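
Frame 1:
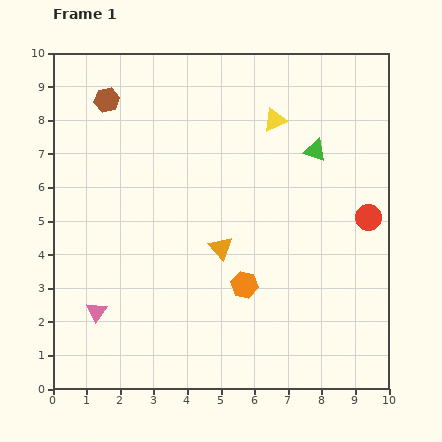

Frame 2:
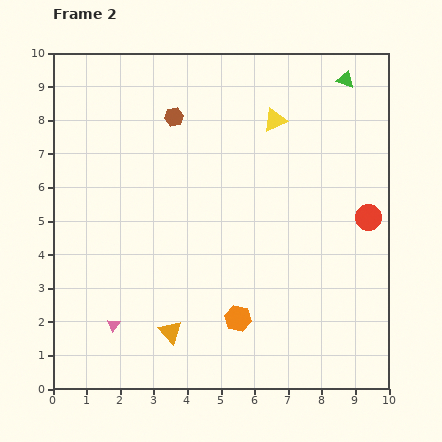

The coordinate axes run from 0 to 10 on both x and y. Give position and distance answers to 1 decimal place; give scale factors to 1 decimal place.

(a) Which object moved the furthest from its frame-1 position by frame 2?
the orange triangle

(moved 2.9; next 2.3)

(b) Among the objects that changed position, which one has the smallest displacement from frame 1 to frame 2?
the pink triangle

(moved 0.6)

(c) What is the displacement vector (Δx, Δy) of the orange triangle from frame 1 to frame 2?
(-1.5, -2.5)

The orange triangle was at (5.0, 4.2) in frame 1 and (3.5, 1.7) in frame 2.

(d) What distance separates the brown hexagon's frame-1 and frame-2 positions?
2.1

The brown hexagon moved from (1.6, 8.6) to (3.6, 8.1), a distance of √(2.0² + 0.5²) ≈ 2.1.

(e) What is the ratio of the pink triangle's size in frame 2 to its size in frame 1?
0.7×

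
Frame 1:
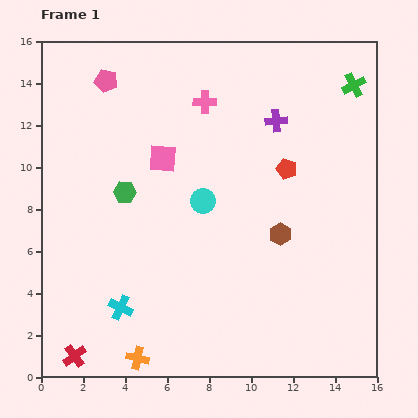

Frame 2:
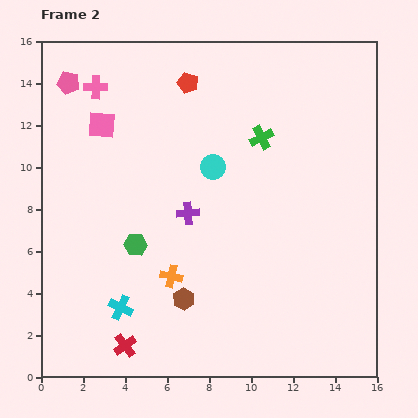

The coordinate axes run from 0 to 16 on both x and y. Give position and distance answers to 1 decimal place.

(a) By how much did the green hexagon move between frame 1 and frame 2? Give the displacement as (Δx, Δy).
(0.5, -2.5)

The green hexagon was at (4.0, 8.8) in frame 1 and (4.5, 6.3) in frame 2.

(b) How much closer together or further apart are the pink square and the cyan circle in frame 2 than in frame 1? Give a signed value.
+2.9

Distance in frame 1: 2.8. Distance in frame 2: 5.7.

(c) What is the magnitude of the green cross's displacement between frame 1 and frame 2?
5.1

The green cross moved from (14.9, 13.9) to (10.5, 11.4), a distance of √(4.4² + 2.5²) ≈ 5.1.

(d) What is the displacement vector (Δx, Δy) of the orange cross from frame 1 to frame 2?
(1.6, 3.9)

The orange cross was at (4.6, 0.9) in frame 1 and (6.2, 4.8) in frame 2.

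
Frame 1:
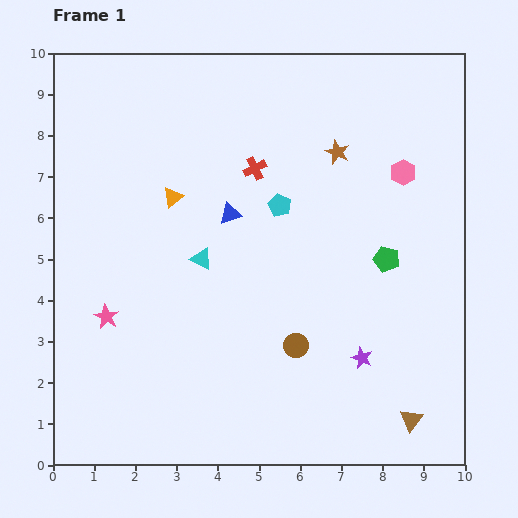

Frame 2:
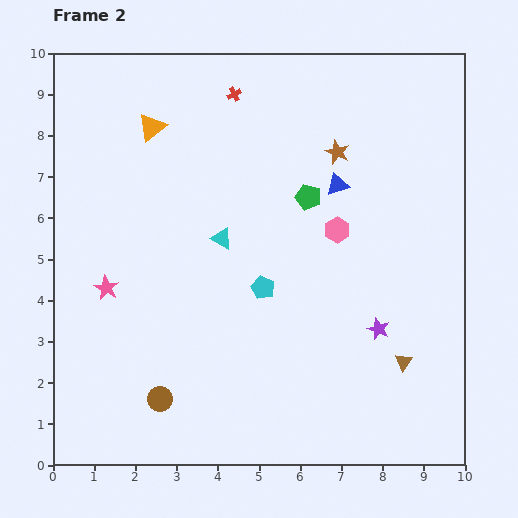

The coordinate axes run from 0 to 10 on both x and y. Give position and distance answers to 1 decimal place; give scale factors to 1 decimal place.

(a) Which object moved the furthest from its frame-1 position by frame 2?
the brown circle

(moved 3.5; next 2.7)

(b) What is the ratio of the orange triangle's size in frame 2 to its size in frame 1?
1.4×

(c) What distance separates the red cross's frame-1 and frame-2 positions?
1.9

The red cross moved from (4.9, 7.2) to (4.4, 9.0), a distance of √(0.5² + 1.8²) ≈ 1.9.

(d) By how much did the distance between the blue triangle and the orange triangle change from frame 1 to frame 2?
+3.2

Distance in frame 1: 1.5. Distance in frame 2: 4.7.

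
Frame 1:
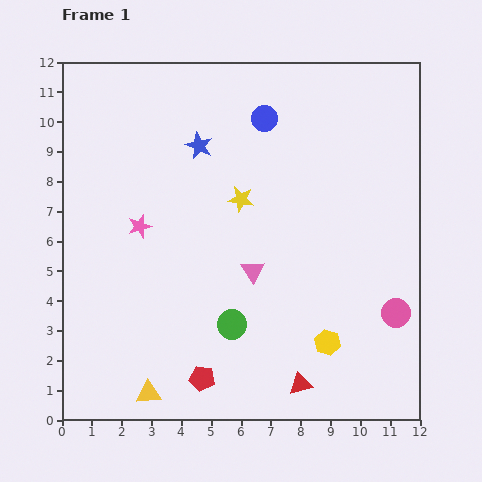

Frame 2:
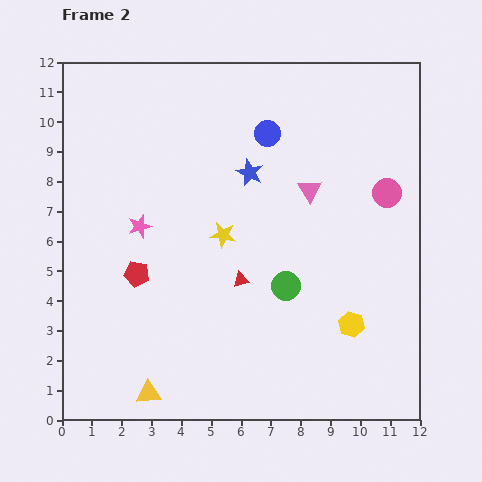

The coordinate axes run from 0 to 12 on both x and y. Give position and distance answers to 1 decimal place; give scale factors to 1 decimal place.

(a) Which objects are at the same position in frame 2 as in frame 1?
the yellow triangle, the pink star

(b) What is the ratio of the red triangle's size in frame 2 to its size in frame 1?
0.7×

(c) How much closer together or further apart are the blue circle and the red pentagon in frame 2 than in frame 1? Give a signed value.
-2.5

Distance in frame 1: 8.9. Distance in frame 2: 6.4.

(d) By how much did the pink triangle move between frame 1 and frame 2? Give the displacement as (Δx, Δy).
(1.9, 2.7)

The pink triangle was at (6.4, 5.0) in frame 1 and (8.3, 7.7) in frame 2.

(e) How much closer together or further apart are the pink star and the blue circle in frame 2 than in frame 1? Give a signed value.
-0.2

Distance in frame 1: 5.5. Distance in frame 2: 5.3.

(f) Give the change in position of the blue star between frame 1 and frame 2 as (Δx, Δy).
(1.7, -0.9)

The blue star was at (4.6, 9.2) in frame 1 and (6.3, 8.3) in frame 2.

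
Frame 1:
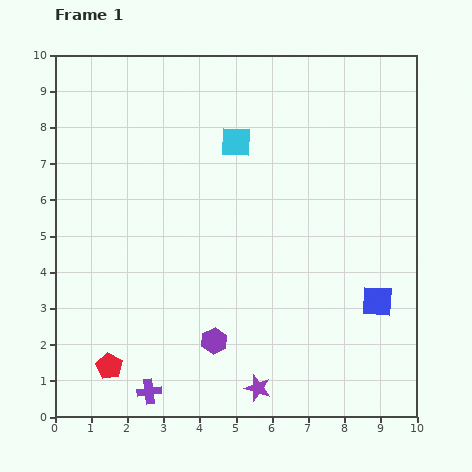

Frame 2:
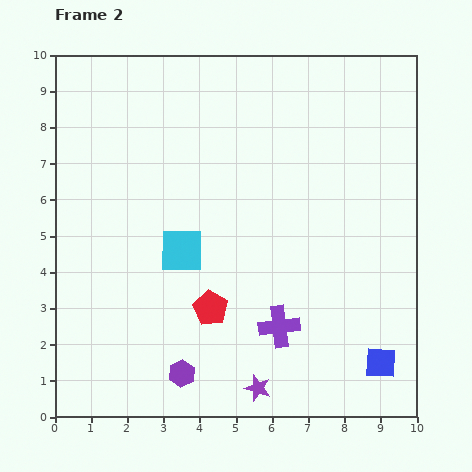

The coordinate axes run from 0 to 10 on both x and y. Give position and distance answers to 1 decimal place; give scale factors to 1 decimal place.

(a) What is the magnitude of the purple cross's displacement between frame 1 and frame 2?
4.0

The purple cross moved from (2.6, 0.7) to (6.2, 2.5), a distance of √(3.6² + 1.8²) ≈ 4.0.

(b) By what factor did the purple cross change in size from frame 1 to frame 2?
1.7×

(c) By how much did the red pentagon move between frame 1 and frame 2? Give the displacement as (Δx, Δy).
(2.8, 1.6)

The red pentagon was at (1.5, 1.4) in frame 1 and (4.3, 3.0) in frame 2.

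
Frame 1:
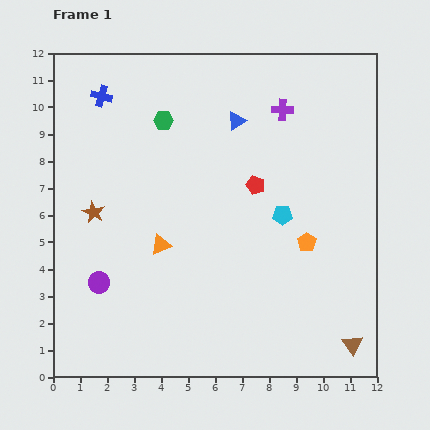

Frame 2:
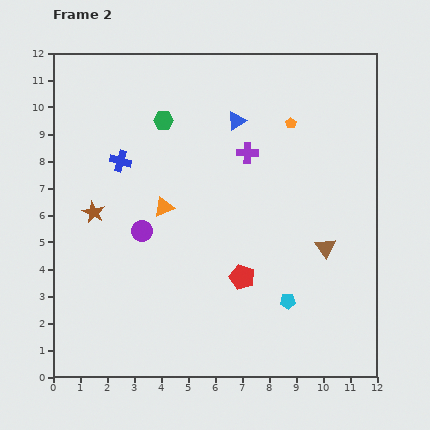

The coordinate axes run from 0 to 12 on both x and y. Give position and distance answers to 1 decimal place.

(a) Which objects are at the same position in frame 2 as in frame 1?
the blue triangle, the brown star, the green hexagon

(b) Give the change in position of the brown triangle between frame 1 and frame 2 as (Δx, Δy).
(-1.0, 3.6)

The brown triangle was at (11.1, 1.2) in frame 1 and (10.1, 4.8) in frame 2.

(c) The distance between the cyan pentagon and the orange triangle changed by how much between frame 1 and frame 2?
+1.2

Distance in frame 1: 4.6. Distance in frame 2: 5.8.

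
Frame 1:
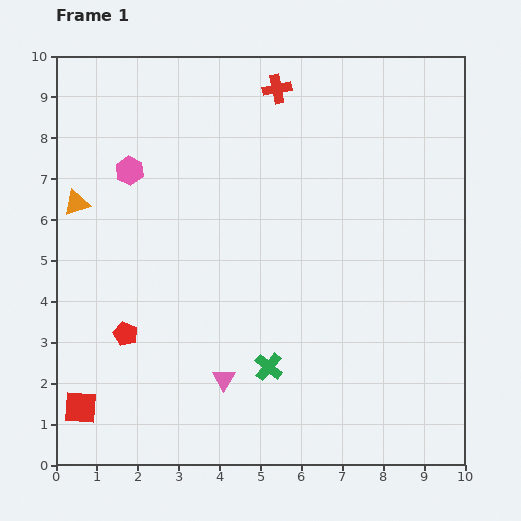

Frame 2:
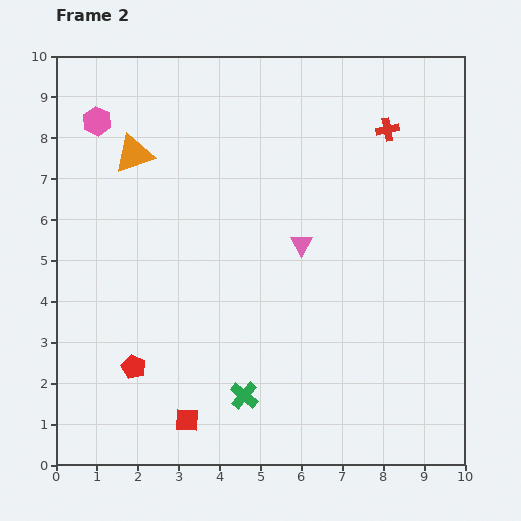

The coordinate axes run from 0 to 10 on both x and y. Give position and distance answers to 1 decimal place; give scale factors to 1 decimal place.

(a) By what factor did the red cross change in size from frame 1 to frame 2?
0.8×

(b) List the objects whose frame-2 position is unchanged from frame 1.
none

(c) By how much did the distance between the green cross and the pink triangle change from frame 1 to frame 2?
+2.9

Distance in frame 1: 1.1. Distance in frame 2: 4.0.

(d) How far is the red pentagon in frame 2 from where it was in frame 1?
0.8

The red pentagon moved from (1.7, 3.2) to (1.9, 2.4), a distance of √(0.2² + 0.8²) ≈ 0.8.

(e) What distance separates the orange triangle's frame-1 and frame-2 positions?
1.8

The orange triangle moved from (0.5, 6.4) to (1.9, 7.6), a distance of √(1.4² + 1.2²) ≈ 1.8.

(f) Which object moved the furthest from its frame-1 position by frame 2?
the pink triangle

(moved 3.8; next 2.9)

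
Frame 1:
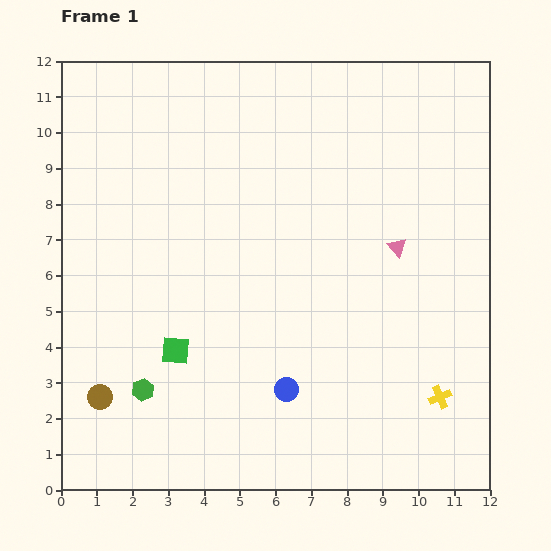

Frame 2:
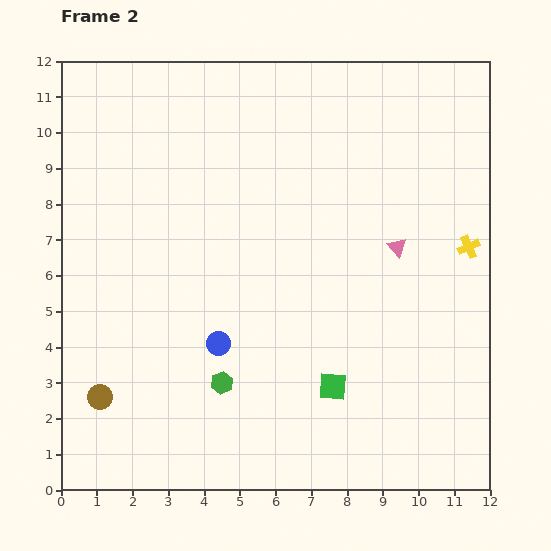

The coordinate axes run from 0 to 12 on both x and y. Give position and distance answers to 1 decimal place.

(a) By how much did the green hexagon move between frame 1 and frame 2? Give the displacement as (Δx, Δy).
(2.2, 0.2)

The green hexagon was at (2.3, 2.8) in frame 1 and (4.5, 3.0) in frame 2.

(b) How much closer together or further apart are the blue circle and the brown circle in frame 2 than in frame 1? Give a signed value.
-1.6

Distance in frame 1: 5.2. Distance in frame 2: 3.6.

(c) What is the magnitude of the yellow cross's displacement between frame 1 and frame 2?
4.3

The yellow cross moved from (10.6, 2.6) to (11.4, 6.8), a distance of √(0.8² + 4.2²) ≈ 4.3.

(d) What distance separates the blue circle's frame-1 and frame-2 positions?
2.3

The blue circle moved from (6.3, 2.8) to (4.4, 4.1), a distance of √(1.9² + 1.3²) ≈ 2.3.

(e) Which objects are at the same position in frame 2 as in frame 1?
the brown circle, the pink triangle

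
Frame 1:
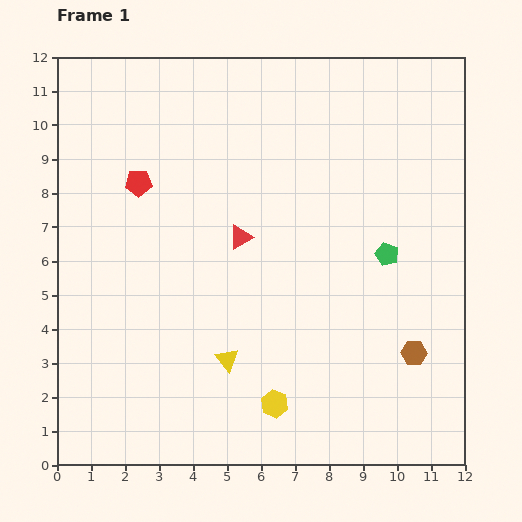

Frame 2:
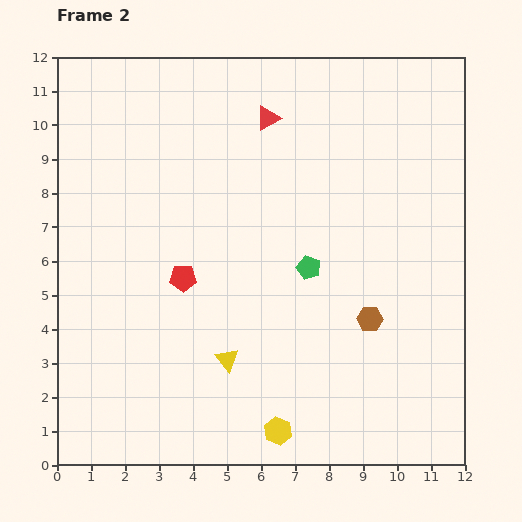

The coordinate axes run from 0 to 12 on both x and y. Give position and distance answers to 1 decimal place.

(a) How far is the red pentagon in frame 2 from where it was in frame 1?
3.1

The red pentagon moved from (2.4, 8.3) to (3.7, 5.5), a distance of √(1.3² + 2.8²) ≈ 3.1.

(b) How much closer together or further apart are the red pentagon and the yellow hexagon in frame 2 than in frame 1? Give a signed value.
-2.3

Distance in frame 1: 7.6. Distance in frame 2: 5.3.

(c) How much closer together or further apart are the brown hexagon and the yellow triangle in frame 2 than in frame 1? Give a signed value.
-1.1

Distance in frame 1: 5.5. Distance in frame 2: 4.4.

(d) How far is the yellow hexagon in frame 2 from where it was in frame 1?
0.8

The yellow hexagon moved from (6.4, 1.8) to (6.5, 1.0), a distance of √(0.1² + 0.8²) ≈ 0.8.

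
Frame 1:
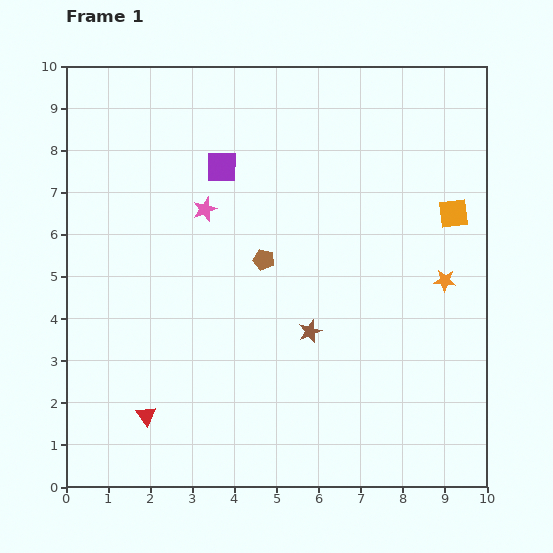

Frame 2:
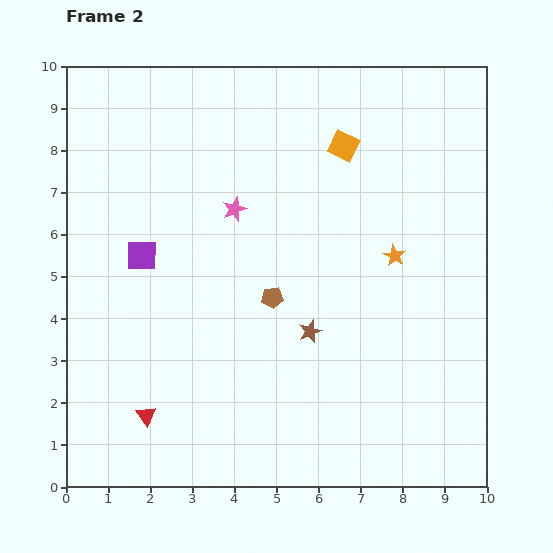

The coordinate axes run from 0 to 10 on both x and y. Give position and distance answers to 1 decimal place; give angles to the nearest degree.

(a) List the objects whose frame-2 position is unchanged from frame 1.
the brown star, the red triangle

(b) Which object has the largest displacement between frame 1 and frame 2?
the orange square

(moved 3.1; next 2.8)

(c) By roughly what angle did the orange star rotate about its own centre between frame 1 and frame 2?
25° clockwise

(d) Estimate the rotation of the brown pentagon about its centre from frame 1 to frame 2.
21° counter-clockwise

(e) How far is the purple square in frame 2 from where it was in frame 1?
2.8

The purple square moved from (3.7, 7.6) to (1.8, 5.5), a distance of √(1.9² + 2.1²) ≈ 2.8.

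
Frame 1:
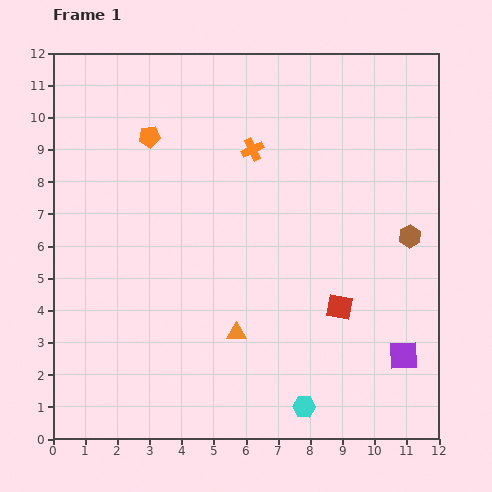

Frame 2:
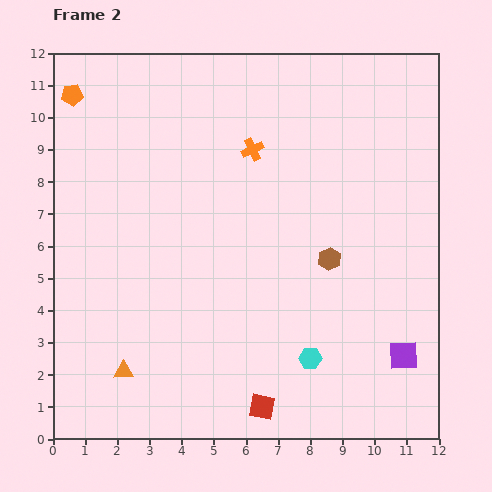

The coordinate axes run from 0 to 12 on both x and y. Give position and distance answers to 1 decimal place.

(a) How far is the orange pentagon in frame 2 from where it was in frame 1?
2.7

The orange pentagon moved from (3.0, 9.4) to (0.6, 10.7), a distance of √(2.4² + 1.3²) ≈ 2.7.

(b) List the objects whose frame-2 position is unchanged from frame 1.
the purple square, the orange cross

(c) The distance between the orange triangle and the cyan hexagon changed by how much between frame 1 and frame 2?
+2.7

Distance in frame 1: 3.1. Distance in frame 2: 5.8.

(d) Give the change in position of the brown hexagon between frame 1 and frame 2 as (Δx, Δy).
(-2.5, -0.7)

The brown hexagon was at (11.1, 6.3) in frame 1 and (8.6, 5.6) in frame 2.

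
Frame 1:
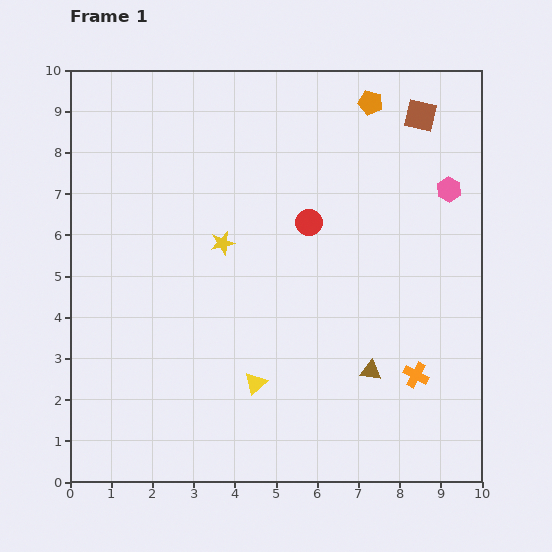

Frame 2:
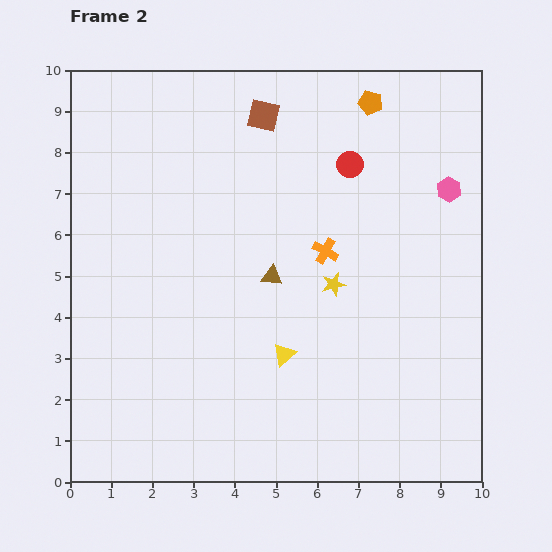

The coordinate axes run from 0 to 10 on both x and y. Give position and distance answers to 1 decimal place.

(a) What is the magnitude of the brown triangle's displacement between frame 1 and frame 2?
3.3

The brown triangle moved from (7.3, 2.7) to (4.9, 5.0), a distance of √(2.4² + 2.3²) ≈ 3.3.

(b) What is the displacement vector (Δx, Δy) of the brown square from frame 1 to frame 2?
(-3.8, 0.0)

The brown square was at (8.5, 8.9) in frame 1 and (4.7, 8.9) in frame 2.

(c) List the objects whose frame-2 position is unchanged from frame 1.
the pink hexagon, the orange pentagon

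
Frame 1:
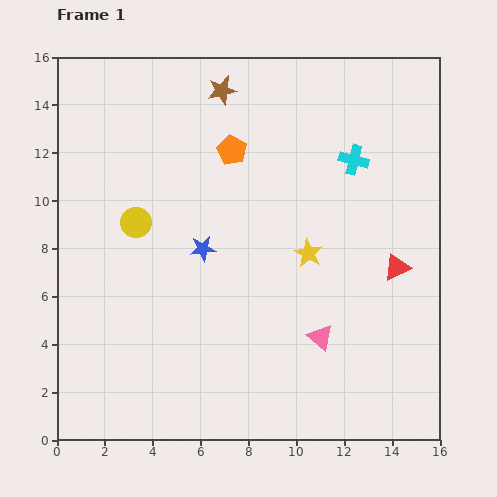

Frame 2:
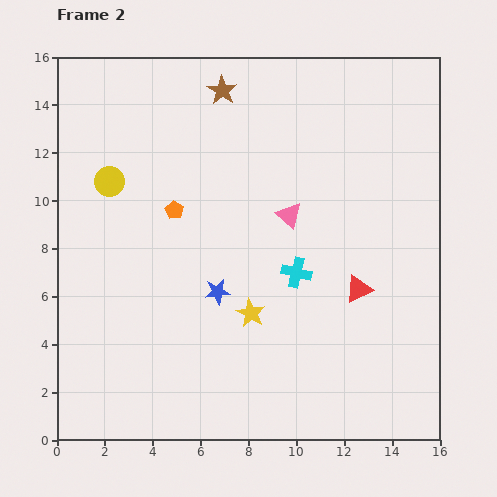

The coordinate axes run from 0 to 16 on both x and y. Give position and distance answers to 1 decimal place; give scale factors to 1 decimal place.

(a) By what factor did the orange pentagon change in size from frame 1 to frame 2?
0.6×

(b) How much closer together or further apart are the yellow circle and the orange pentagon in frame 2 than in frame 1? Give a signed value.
-2.0

Distance in frame 1: 5.0. Distance in frame 2: 3.0.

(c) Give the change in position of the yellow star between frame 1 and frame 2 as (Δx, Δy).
(-2.4, -2.5)

The yellow star was at (10.5, 7.8) in frame 1 and (8.1, 5.3) in frame 2.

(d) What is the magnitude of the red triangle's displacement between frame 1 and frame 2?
1.8

The red triangle moved from (14.2, 7.2) to (12.6, 6.3), a distance of √(1.6² + 0.9²) ≈ 1.8.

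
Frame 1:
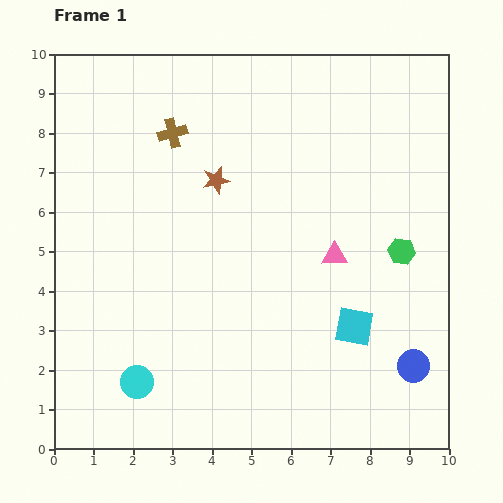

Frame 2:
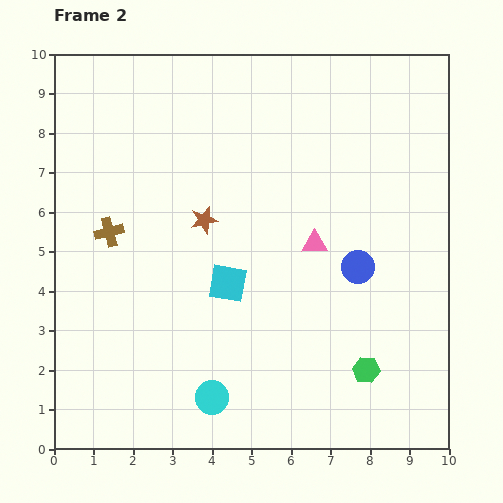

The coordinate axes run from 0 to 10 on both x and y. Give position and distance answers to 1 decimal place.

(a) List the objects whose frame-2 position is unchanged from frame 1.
none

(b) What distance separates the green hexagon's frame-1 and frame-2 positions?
3.1

The green hexagon moved from (8.8, 5.0) to (7.9, 2.0), a distance of √(0.9² + 3.0²) ≈ 3.1.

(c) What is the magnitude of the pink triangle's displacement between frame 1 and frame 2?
0.6

The pink triangle moved from (7.1, 4.9) to (6.6, 5.2), a distance of √(0.5² + 0.3²) ≈ 0.6.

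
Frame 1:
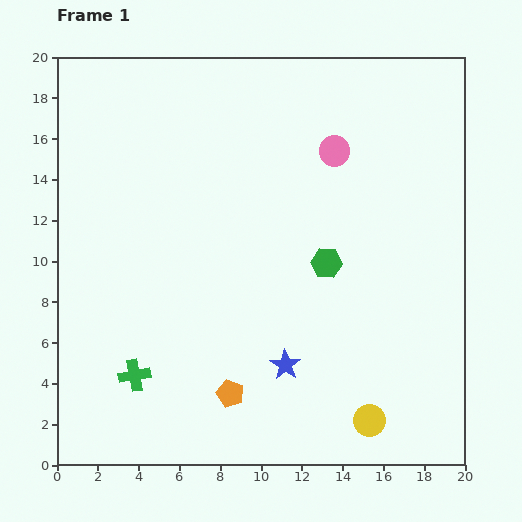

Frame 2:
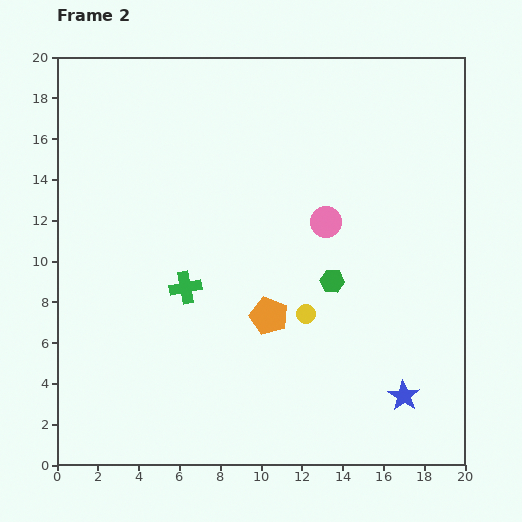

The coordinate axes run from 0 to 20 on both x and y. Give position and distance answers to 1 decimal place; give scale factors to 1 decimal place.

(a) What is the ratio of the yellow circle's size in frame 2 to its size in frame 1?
0.6×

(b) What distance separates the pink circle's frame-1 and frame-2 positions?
3.5

The pink circle moved from (13.6, 15.4) to (13.2, 11.9), a distance of √(0.4² + 3.5²) ≈ 3.5.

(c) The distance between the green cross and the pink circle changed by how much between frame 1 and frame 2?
-7.1

Distance in frame 1: 14.7. Distance in frame 2: 7.6.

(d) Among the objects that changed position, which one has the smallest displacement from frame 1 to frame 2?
the green hexagon

(moved 0.9)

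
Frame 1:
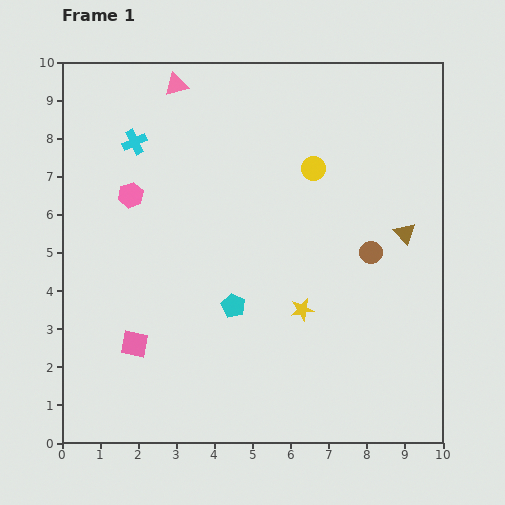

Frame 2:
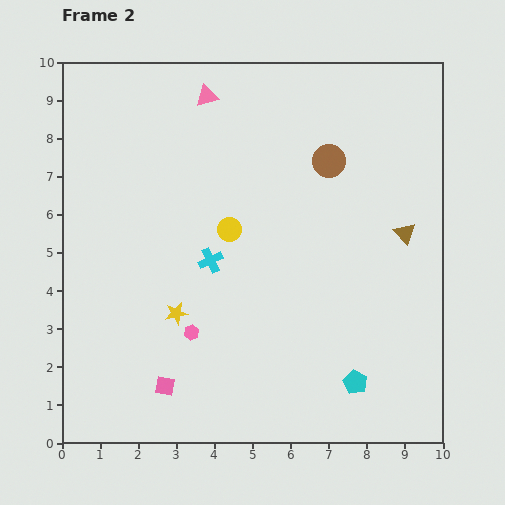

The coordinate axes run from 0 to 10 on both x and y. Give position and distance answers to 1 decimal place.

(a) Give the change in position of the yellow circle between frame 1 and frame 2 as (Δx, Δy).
(-2.2, -1.6)

The yellow circle was at (6.6, 7.2) in frame 1 and (4.4, 5.6) in frame 2.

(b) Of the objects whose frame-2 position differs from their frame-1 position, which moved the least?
the pink triangle

(moved 0.9)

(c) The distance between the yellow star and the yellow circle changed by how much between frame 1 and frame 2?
-1.1

Distance in frame 1: 3.7. Distance in frame 2: 2.6.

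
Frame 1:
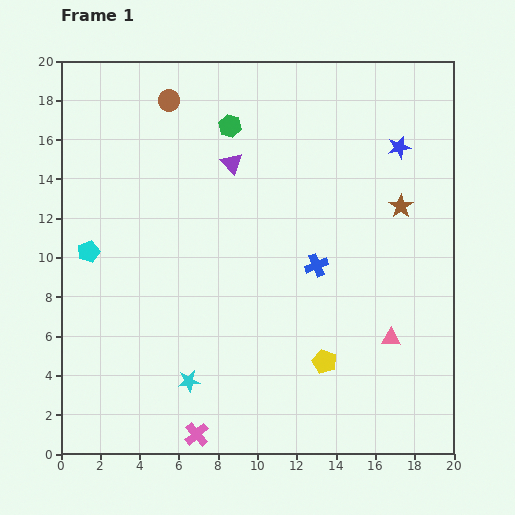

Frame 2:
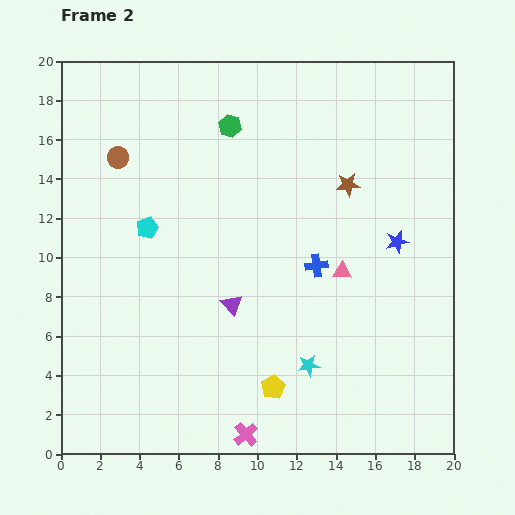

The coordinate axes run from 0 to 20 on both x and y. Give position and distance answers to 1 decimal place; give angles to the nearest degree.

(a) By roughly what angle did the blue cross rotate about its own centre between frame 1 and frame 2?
15° clockwise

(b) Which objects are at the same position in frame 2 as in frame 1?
the green hexagon, the blue cross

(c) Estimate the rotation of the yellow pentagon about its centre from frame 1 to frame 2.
20° clockwise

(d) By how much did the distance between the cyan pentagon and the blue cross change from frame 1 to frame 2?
-2.8

Distance in frame 1: 11.6. Distance in frame 2: 8.8.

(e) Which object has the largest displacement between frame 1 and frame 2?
the purple triangle

(moved 7.2; next 6.2)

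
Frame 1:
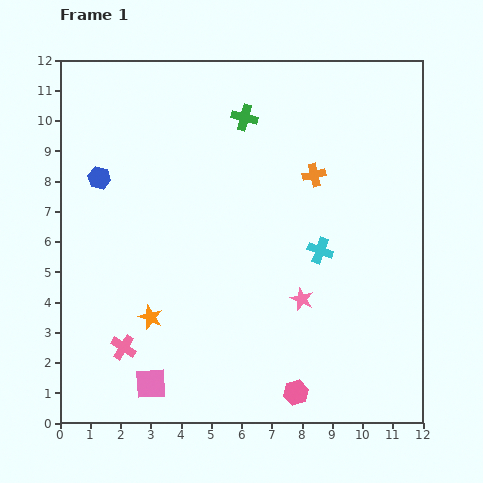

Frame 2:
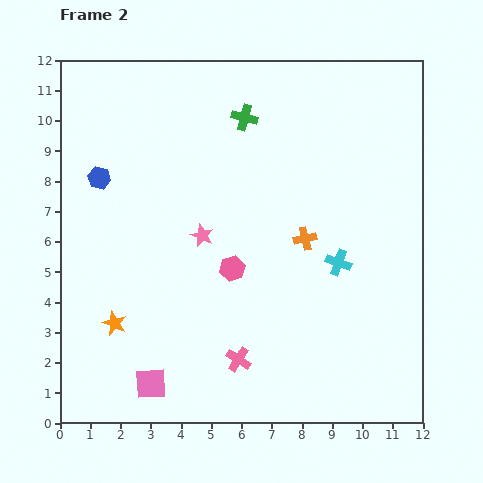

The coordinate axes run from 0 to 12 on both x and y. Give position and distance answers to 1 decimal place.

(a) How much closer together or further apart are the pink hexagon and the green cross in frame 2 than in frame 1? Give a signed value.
-4.3

Distance in frame 1: 9.3. Distance in frame 2: 5.0.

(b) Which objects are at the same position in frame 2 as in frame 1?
the pink square, the blue hexagon, the green cross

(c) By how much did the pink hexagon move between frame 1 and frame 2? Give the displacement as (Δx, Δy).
(-2.1, 4.1)

The pink hexagon was at (7.8, 1.0) in frame 1 and (5.7, 5.1) in frame 2.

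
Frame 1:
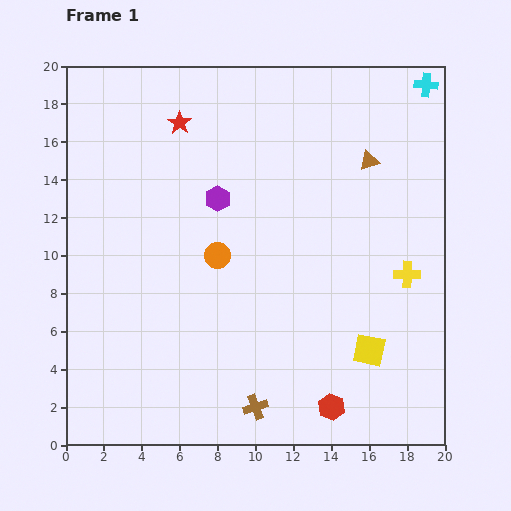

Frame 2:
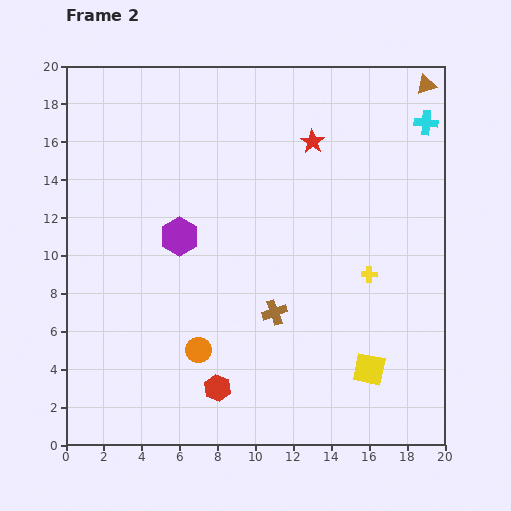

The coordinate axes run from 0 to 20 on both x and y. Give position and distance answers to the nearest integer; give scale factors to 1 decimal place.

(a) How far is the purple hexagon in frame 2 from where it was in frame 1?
3

The purple hexagon moved from (8, 13) to (6, 11), a distance of √(2² + 2²) ≈ 3.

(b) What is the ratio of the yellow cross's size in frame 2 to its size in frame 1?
0.6×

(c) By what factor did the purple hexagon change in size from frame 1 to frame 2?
1.5×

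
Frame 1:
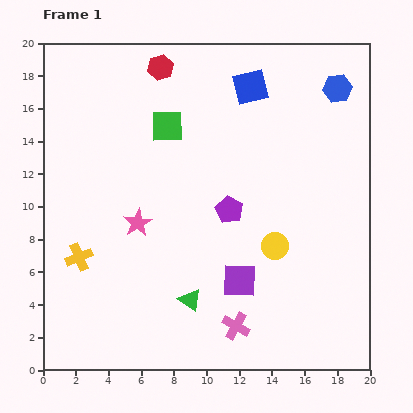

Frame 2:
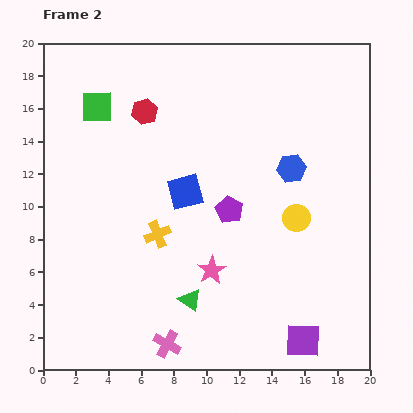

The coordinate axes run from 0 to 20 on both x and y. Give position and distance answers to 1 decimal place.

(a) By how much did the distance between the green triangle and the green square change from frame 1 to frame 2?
+2.4

Distance in frame 1: 10.7. Distance in frame 2: 13.1.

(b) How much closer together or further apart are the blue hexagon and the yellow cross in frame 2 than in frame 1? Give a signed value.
-9.8

Distance in frame 1: 18.9. Distance in frame 2: 9.1.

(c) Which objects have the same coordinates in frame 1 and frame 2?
the purple pentagon, the green triangle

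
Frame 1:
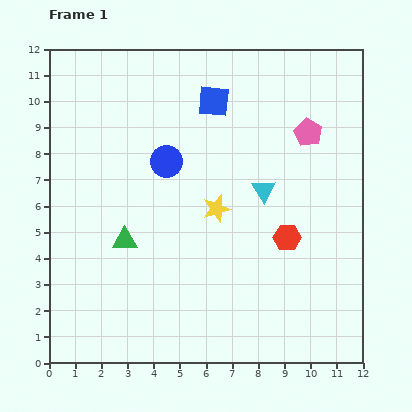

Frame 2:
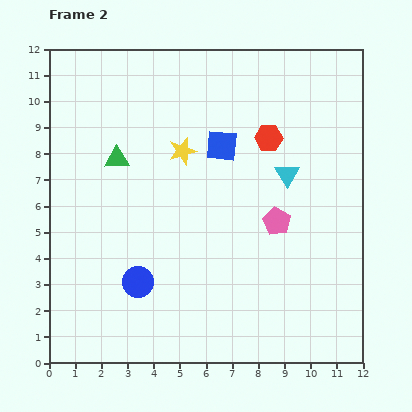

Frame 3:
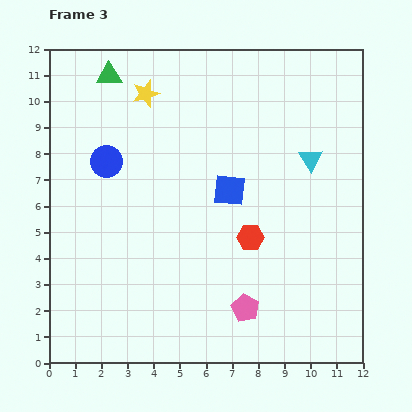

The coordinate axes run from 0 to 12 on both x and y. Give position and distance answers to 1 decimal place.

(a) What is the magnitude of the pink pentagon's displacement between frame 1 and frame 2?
3.6

The pink pentagon moved from (9.9, 8.8) to (8.7, 5.4), a distance of √(1.2² + 3.4²) ≈ 3.6.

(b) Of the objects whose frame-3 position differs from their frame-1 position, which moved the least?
the red hexagon

(moved 1.4)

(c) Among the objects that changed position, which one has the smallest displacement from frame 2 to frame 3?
the cyan triangle

(moved 1.1)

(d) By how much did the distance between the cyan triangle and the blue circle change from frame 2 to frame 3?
+0.8

Distance in frame 2: 7.0. Distance in frame 3: 7.8.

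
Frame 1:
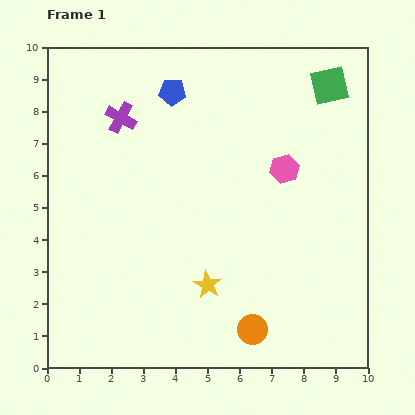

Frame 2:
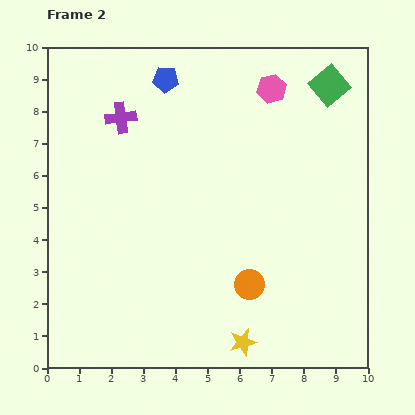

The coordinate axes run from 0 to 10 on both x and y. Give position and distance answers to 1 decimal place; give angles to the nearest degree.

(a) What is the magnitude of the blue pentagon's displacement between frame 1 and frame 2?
0.4

The blue pentagon moved from (3.9, 8.6) to (3.7, 9.0), a distance of √(0.2² + 0.4²) ≈ 0.4.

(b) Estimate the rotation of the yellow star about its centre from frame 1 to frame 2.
27° clockwise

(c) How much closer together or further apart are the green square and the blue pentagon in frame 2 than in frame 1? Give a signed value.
+0.2

Distance in frame 1: 4.9. Distance in frame 2: 5.1.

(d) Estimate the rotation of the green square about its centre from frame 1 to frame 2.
27° counter-clockwise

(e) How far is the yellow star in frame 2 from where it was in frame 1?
2.1

The yellow star moved from (5.0, 2.6) to (6.1, 0.8), a distance of √(1.1² + 1.8²) ≈ 2.1.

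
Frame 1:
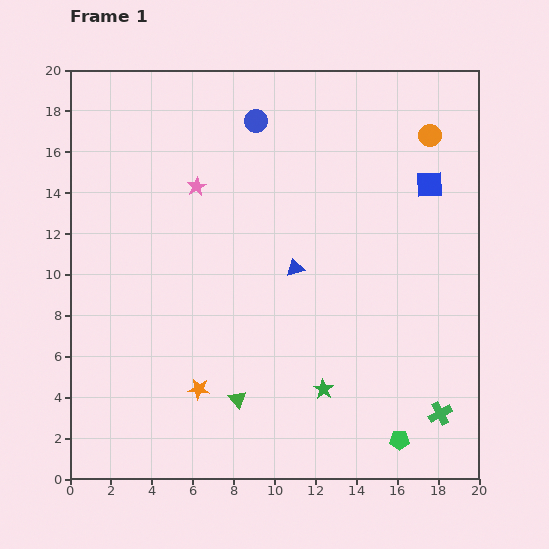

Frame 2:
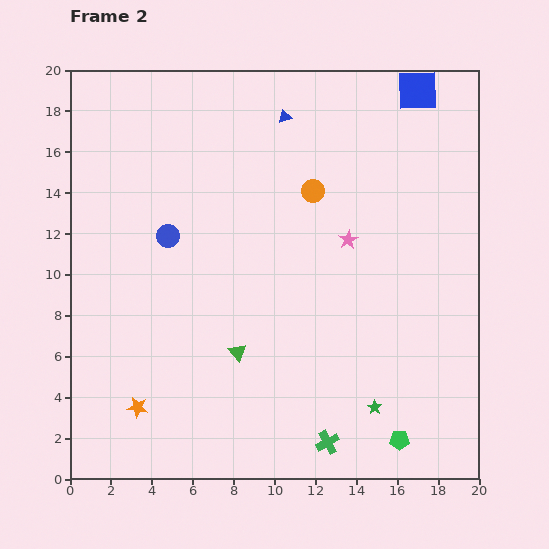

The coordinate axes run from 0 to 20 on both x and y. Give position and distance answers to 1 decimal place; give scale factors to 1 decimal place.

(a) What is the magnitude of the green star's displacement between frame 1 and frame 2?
2.7

The green star moved from (12.4, 4.4) to (14.9, 3.5), a distance of √(2.5² + 0.9²) ≈ 2.7.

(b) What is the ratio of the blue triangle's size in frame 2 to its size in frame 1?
0.8×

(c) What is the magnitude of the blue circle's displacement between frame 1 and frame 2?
7.1

The blue circle moved from (9.1, 17.5) to (4.8, 11.9), a distance of √(4.3² + 5.6²) ≈ 7.1.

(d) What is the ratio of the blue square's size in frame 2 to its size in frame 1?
1.5×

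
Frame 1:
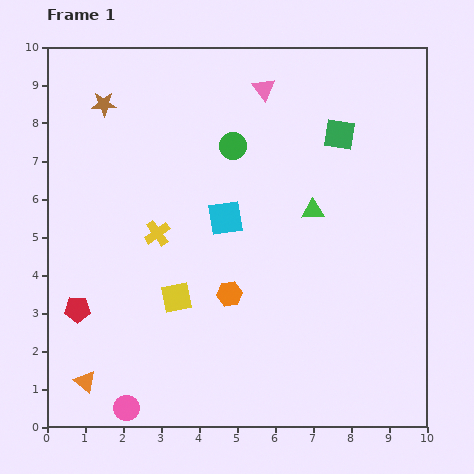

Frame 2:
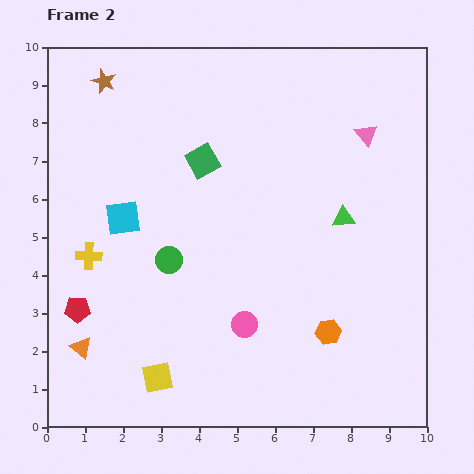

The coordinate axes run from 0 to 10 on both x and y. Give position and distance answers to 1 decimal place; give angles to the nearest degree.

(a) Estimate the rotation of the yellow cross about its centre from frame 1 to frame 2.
39° clockwise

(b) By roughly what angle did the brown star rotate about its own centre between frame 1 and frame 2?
26° clockwise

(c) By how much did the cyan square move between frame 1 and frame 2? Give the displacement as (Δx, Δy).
(-2.7, 0.0)

The cyan square was at (4.7, 5.5) in frame 1 and (2.0, 5.5) in frame 2.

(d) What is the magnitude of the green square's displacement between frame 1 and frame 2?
3.7

The green square moved from (7.7, 7.7) to (4.1, 7.0), a distance of √(3.6² + 0.7²) ≈ 3.7.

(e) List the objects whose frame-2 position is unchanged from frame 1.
the red pentagon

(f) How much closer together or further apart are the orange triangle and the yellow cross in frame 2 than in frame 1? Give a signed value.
-1.9

Distance in frame 1: 4.3. Distance in frame 2: 2.4.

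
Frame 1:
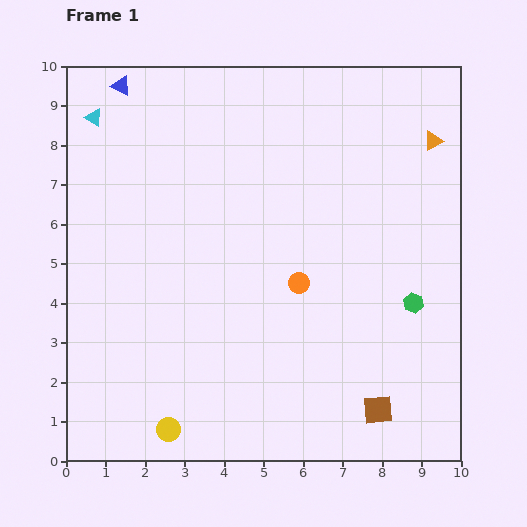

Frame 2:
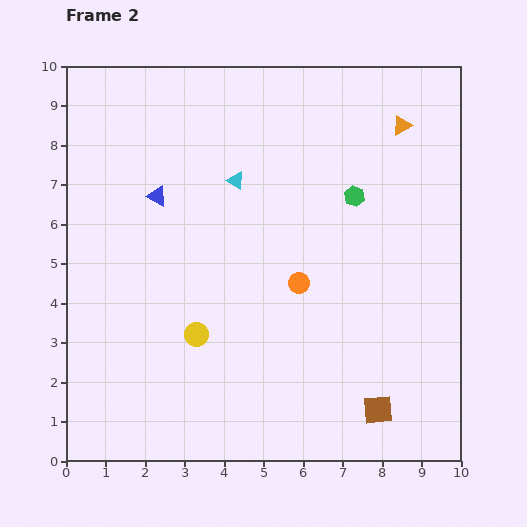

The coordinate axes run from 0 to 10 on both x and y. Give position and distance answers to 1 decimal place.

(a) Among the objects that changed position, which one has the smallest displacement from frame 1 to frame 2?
the orange triangle

(moved 0.9)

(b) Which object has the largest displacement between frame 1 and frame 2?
the cyan triangle

(moved 3.9; next 3.1)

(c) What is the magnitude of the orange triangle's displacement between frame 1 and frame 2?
0.9

The orange triangle moved from (9.3, 8.1) to (8.5, 8.5), a distance of √(0.8² + 0.4²) ≈ 0.9.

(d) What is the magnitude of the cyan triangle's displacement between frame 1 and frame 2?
3.9

The cyan triangle moved from (0.7, 8.7) to (4.3, 7.1), a distance of √(3.6² + 1.6²) ≈ 3.9.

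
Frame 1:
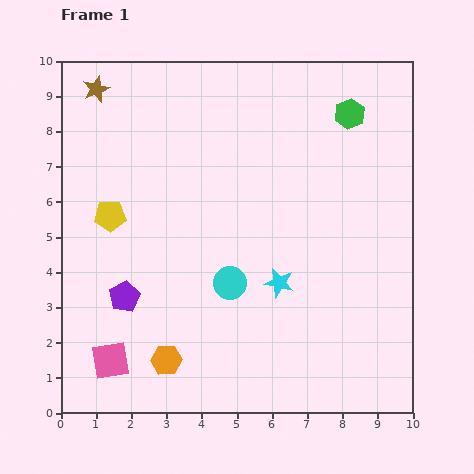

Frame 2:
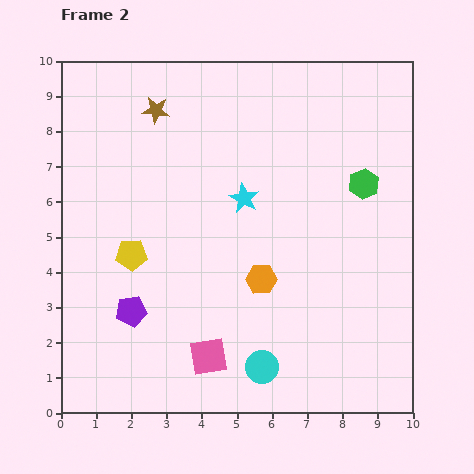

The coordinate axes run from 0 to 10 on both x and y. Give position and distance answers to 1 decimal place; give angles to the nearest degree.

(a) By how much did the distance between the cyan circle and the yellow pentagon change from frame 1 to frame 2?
+1.0

Distance in frame 1: 3.9. Distance in frame 2: 4.9.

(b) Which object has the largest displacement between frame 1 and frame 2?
the orange hexagon

(moved 3.5; next 2.8)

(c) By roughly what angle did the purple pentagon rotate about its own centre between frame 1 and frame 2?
19° clockwise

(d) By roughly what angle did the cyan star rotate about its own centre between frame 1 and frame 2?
16° clockwise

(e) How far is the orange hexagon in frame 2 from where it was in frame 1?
3.5

The orange hexagon moved from (3.0, 1.5) to (5.7, 3.8), a distance of √(2.7² + 2.3²) ≈ 3.5.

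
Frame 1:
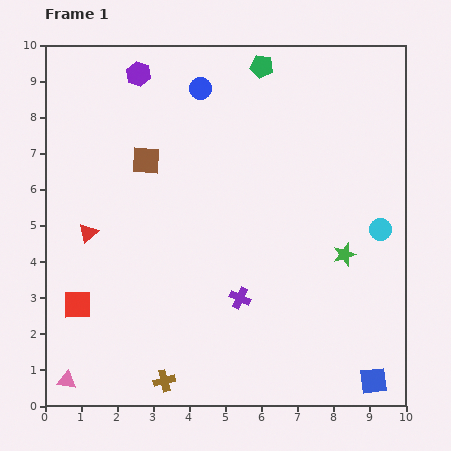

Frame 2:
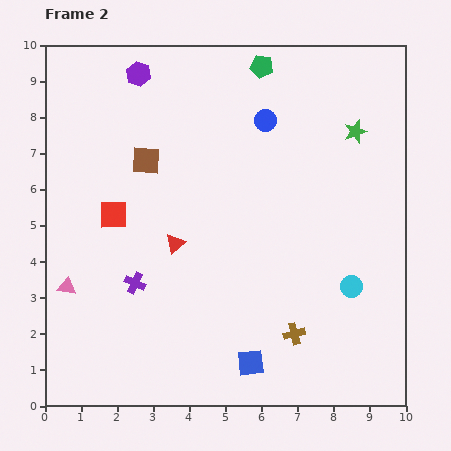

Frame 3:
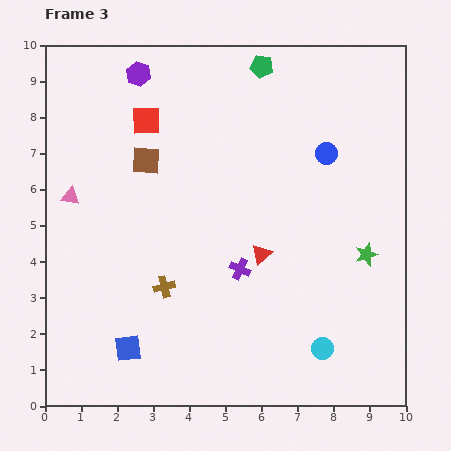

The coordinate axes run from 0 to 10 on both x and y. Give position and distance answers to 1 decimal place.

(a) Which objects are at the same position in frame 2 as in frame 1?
the green pentagon, the purple hexagon, the brown square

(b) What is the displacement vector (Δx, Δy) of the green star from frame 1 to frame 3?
(0.6, 0.0)

The green star was at (8.3, 4.2) in frame 1 and (8.9, 4.2) in frame 3.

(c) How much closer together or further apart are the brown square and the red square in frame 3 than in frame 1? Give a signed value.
-3.3

Distance in frame 1: 4.4. Distance in frame 3: 1.1.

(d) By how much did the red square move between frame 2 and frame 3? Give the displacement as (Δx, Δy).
(0.9, 2.6)

The red square was at (1.9, 5.3) in frame 2 and (2.8, 7.9) in frame 3.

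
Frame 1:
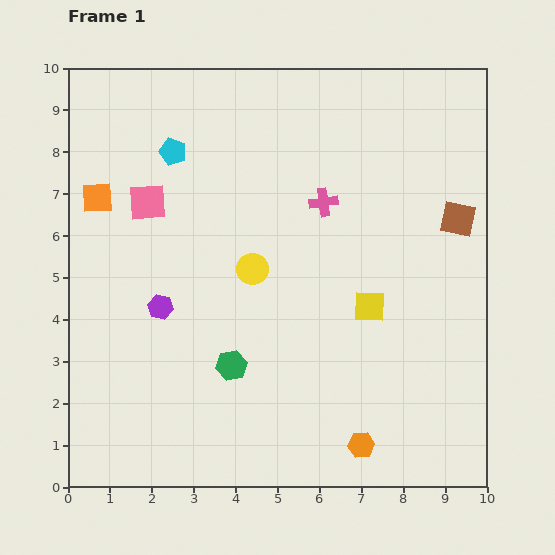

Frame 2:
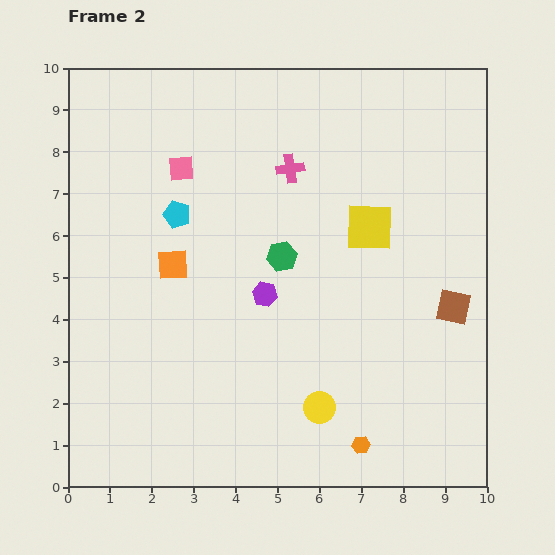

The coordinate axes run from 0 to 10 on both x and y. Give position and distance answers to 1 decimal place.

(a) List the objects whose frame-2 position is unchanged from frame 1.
the orange hexagon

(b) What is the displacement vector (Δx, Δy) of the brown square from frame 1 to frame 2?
(-0.1, -2.1)

The brown square was at (9.3, 6.4) in frame 1 and (9.2, 4.3) in frame 2.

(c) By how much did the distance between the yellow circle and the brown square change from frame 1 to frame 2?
-1.0

Distance in frame 1: 5.0. Distance in frame 2: 4.0.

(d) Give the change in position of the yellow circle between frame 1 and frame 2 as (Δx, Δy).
(1.6, -3.3)

The yellow circle was at (4.4, 5.2) in frame 1 and (6.0, 1.9) in frame 2.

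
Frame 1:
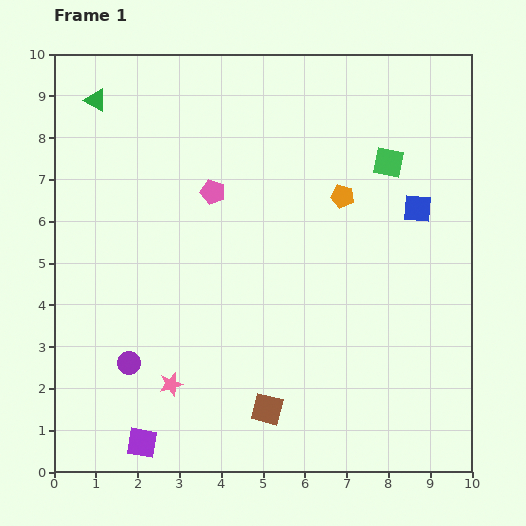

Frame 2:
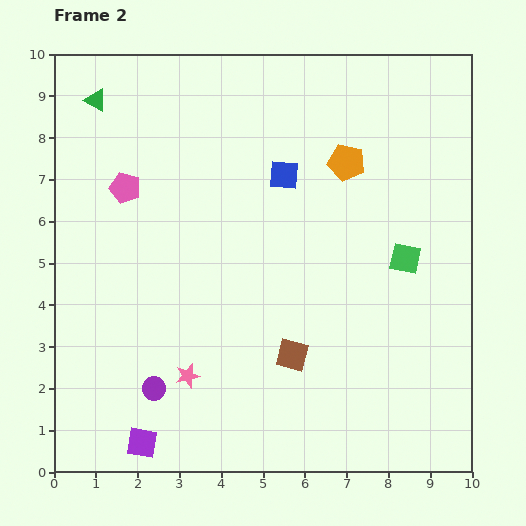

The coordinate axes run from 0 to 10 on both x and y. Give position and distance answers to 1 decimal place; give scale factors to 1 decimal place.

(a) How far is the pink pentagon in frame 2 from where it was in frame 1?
2.1

The pink pentagon moved from (3.8, 6.7) to (1.7, 6.8), a distance of √(2.1² + 0.1²) ≈ 2.1.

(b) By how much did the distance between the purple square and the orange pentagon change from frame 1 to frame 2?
+0.7

Distance in frame 1: 7.6. Distance in frame 2: 8.3.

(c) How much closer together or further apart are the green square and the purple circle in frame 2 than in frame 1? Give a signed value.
-1.0

Distance in frame 1: 7.8. Distance in frame 2: 6.8.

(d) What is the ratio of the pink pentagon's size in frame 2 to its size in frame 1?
1.3×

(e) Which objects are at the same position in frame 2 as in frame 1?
the green triangle, the purple square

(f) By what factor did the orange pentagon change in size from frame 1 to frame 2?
1.6×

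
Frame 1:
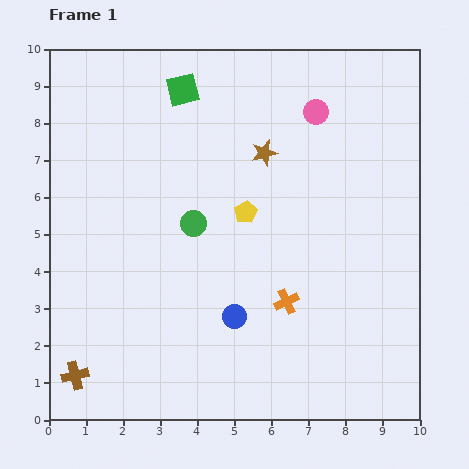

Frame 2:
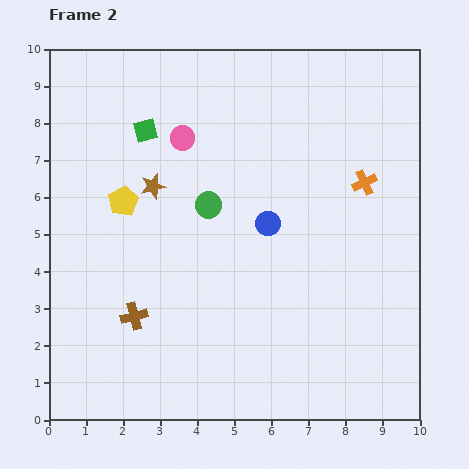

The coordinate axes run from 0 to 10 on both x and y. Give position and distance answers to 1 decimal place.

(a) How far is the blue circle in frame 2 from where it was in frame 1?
2.7

The blue circle moved from (5.0, 2.8) to (5.9, 5.3), a distance of √(0.9² + 2.5²) ≈ 2.7.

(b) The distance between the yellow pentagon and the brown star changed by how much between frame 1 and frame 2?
-0.8

Distance in frame 1: 1.7. Distance in frame 2: 0.9.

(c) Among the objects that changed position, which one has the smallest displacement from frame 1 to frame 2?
the green circle

(moved 0.6)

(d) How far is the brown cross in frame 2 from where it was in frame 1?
2.3

The brown cross moved from (0.7, 1.2) to (2.3, 2.8), a distance of √(1.6² + 1.6²) ≈ 2.3.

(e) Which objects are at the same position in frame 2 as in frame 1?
none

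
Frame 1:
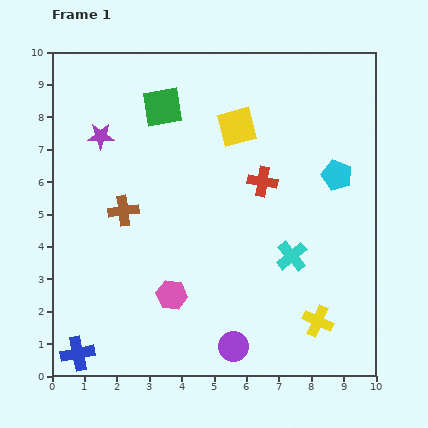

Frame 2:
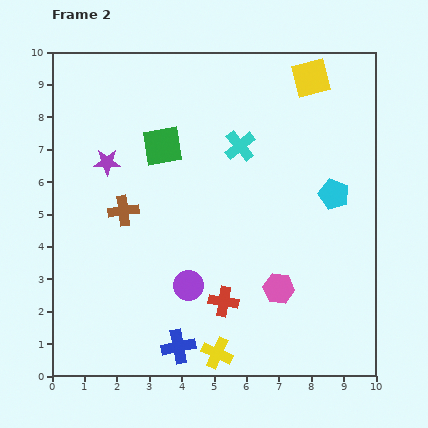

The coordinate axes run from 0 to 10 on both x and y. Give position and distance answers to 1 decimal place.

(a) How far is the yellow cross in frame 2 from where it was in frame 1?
3.3

The yellow cross moved from (8.2, 1.7) to (5.1, 0.7), a distance of √(3.1² + 1.0²) ≈ 3.3.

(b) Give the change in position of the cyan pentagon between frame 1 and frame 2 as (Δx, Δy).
(-0.1, -0.6)

The cyan pentagon was at (8.8, 6.2) in frame 1 and (8.7, 5.6) in frame 2.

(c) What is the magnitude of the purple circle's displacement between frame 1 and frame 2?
2.4

The purple circle moved from (5.6, 0.9) to (4.2, 2.8), a distance of √(1.4² + 1.9²) ≈ 2.4.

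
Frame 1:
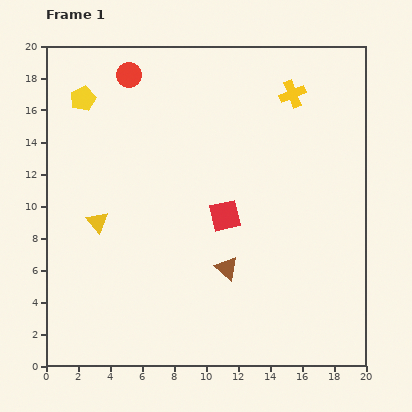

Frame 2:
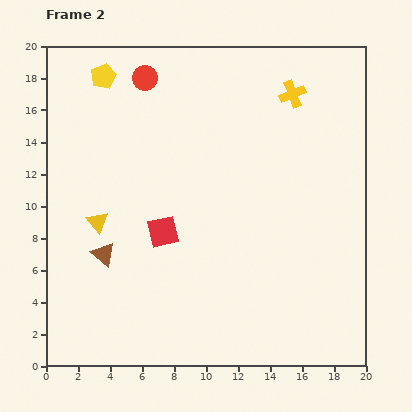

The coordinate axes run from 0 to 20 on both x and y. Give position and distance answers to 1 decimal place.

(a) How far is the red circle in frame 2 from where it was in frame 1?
1.0

The red circle moved from (5.2, 18.2) to (6.2, 18.0), a distance of √(1.0² + 0.2²) ≈ 1.0.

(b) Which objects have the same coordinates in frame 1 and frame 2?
the yellow triangle, the yellow cross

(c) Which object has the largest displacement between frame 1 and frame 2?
the brown triangle

(moved 7.8; next 4.0)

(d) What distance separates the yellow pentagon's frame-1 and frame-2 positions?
1.9

The yellow pentagon moved from (2.3, 16.7) to (3.6, 18.1), a distance of √(1.3² + 1.4²) ≈ 1.9.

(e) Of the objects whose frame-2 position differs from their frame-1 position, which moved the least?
the red circle

(moved 1.0)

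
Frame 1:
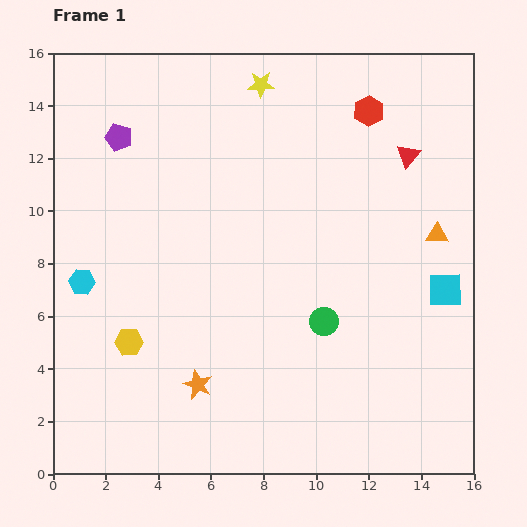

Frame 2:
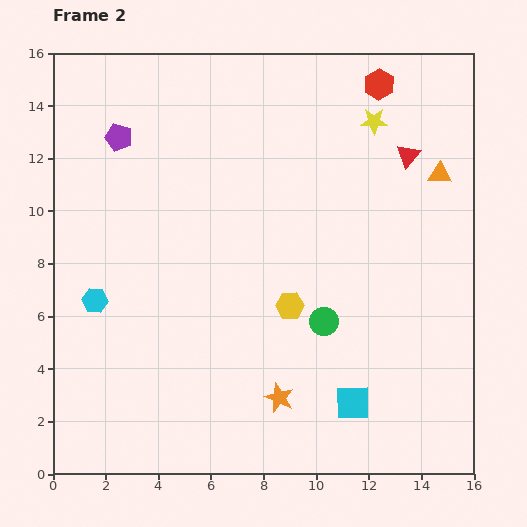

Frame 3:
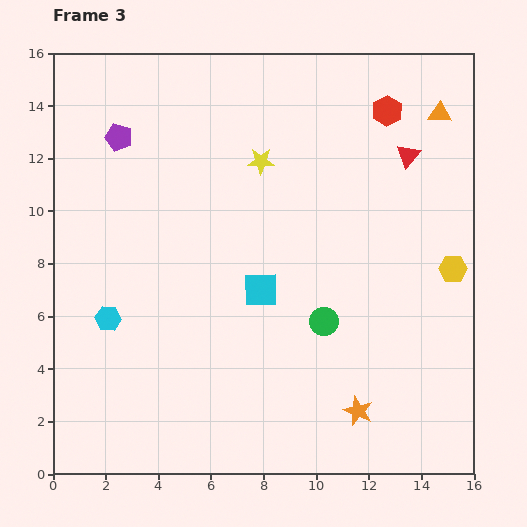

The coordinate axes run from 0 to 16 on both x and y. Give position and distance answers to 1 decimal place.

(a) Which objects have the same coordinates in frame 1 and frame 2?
the purple pentagon, the red triangle, the green circle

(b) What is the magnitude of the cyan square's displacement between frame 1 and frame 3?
7.0

The cyan square moved from (14.9, 7.0) to (7.9, 7.0), a distance of √(7.0² + 0.0²) ≈ 7.0.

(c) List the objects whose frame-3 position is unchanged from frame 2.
the purple pentagon, the red triangle, the green circle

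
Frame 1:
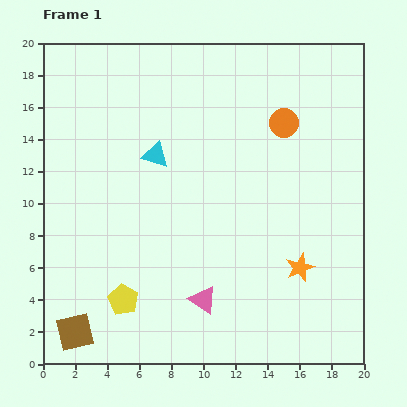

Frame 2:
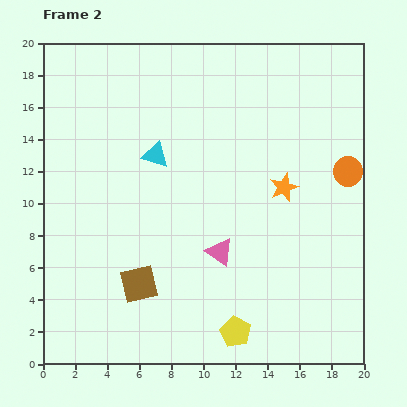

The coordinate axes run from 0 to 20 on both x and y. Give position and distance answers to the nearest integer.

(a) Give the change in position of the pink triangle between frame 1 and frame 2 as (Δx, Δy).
(1, 3)

The pink triangle was at (10, 4) in frame 1 and (11, 7) in frame 2.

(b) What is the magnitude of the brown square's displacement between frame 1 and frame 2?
5

The brown square moved from (2, 2) to (6, 5), a distance of √(4² + 3²) ≈ 5.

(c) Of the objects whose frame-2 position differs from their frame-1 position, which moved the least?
the pink triangle

(moved 3)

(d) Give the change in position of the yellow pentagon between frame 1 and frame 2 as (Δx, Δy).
(7, -2)

The yellow pentagon was at (5, 4) in frame 1 and (12, 2) in frame 2.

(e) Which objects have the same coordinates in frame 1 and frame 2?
the cyan triangle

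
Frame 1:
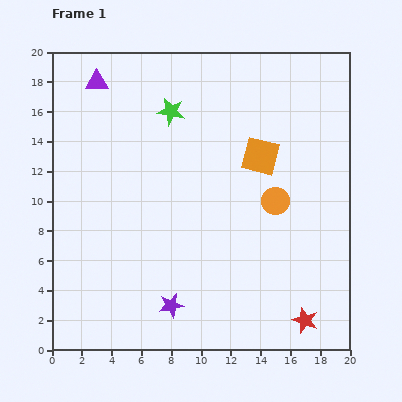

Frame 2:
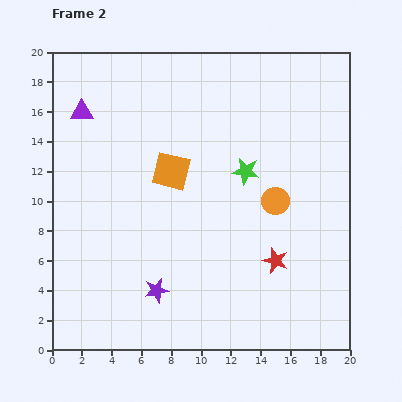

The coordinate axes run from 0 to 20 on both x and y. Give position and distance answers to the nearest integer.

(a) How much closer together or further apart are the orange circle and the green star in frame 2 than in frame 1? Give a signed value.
-6

Distance in frame 1: 9. Distance in frame 2: 3.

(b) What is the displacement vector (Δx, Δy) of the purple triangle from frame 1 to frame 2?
(-1, -2)

The purple triangle was at (3, 18) in frame 1 and (2, 16) in frame 2.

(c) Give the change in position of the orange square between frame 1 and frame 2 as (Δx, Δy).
(-6, -1)

The orange square was at (14, 13) in frame 1 and (8, 12) in frame 2.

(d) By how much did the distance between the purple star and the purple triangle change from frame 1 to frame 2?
-3

Distance in frame 1: 16. Distance in frame 2: 13.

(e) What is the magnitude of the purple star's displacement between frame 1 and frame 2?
1

The purple star moved from (8, 3) to (7, 4), a distance of √(1² + 1²) ≈ 1.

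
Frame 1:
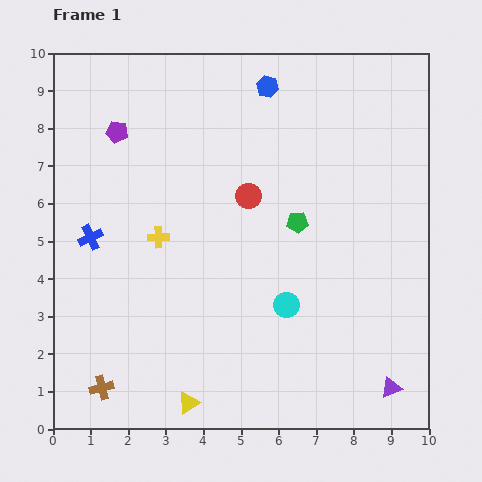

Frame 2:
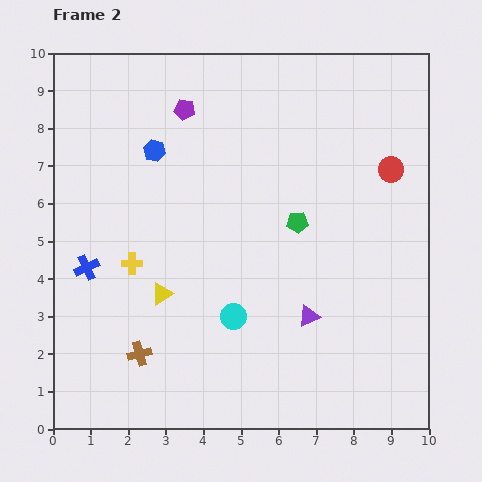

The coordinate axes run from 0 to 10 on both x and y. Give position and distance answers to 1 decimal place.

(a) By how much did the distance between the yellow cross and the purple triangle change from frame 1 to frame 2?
-2.5

Distance in frame 1: 7.4. Distance in frame 2: 4.9.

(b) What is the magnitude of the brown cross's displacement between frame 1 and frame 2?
1.3

The brown cross moved from (1.3, 1.1) to (2.3, 2.0), a distance of √(1.0² + 0.9²) ≈ 1.3.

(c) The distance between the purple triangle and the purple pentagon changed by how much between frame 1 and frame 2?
-3.6

Distance in frame 1: 10.0. Distance in frame 2: 6.4.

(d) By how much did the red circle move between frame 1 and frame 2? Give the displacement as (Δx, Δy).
(3.8, 0.7)

The red circle was at (5.2, 6.2) in frame 1 and (9.0, 6.9) in frame 2.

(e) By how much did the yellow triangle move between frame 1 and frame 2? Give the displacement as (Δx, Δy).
(-0.7, 2.9)

The yellow triangle was at (3.6, 0.7) in frame 1 and (2.9, 3.6) in frame 2.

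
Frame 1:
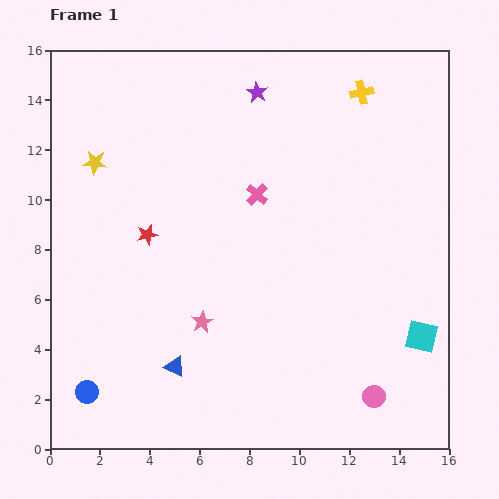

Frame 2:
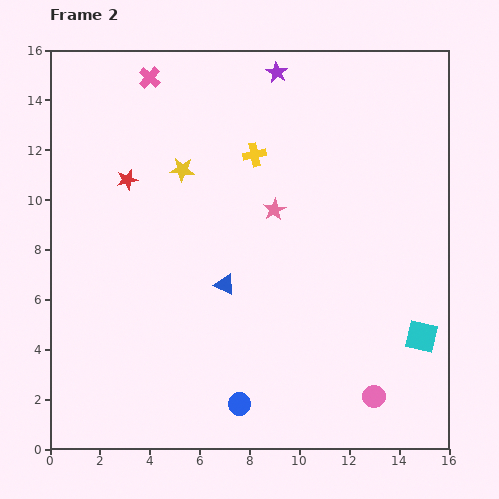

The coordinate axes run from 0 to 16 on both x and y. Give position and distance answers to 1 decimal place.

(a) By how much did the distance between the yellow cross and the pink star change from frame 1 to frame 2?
-8.9

Distance in frame 1: 11.2. Distance in frame 2: 2.3.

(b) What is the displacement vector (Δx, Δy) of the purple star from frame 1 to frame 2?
(0.8, 0.8)

The purple star was at (8.3, 14.3) in frame 1 and (9.1, 15.1) in frame 2.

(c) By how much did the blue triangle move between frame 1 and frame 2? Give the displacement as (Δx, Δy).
(2.0, 3.3)

The blue triangle was at (5.0, 3.3) in frame 1 and (7.0, 6.6) in frame 2.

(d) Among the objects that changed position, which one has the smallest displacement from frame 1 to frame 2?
the purple star

(moved 1.1)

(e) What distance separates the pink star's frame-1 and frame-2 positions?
5.4

The pink star moved from (6.1, 5.1) to (9.0, 9.6), a distance of √(2.9² + 4.5²) ≈ 5.4.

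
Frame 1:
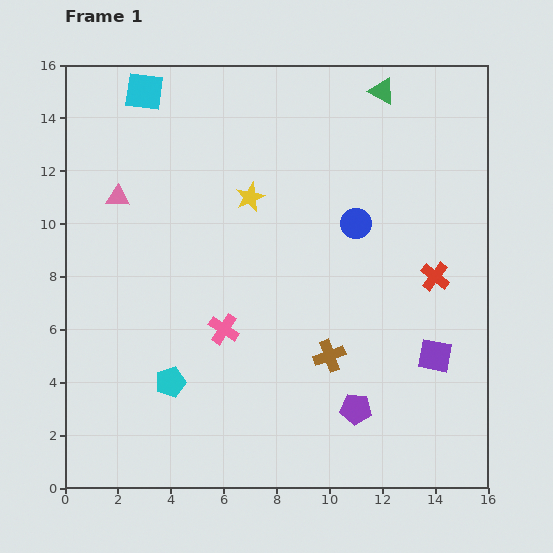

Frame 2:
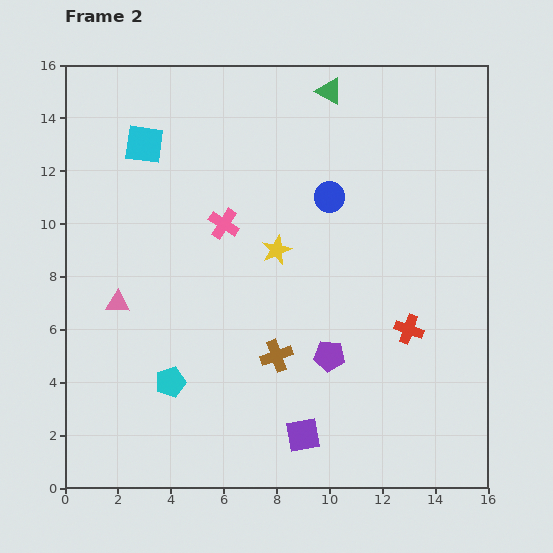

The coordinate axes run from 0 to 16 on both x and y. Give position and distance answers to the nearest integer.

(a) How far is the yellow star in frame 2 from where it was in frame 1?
2

The yellow star moved from (7, 11) to (8, 9), a distance of √(1² + 2²) ≈ 2.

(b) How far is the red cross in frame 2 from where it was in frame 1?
2

The red cross moved from (14, 8) to (13, 6), a distance of √(1² + 2²) ≈ 2.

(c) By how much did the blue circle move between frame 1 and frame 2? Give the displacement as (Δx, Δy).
(-1, 1)

The blue circle was at (11, 10) in frame 1 and (10, 11) in frame 2.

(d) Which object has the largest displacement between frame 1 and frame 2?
the purple square

(moved 6; next 4)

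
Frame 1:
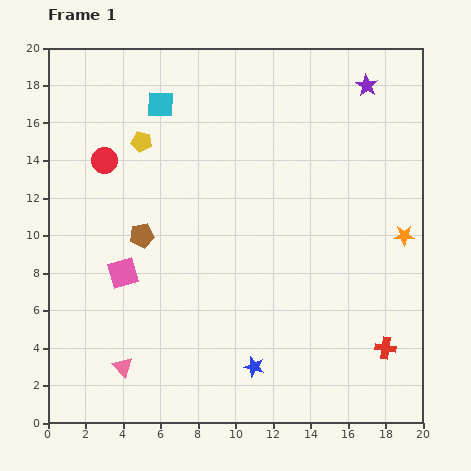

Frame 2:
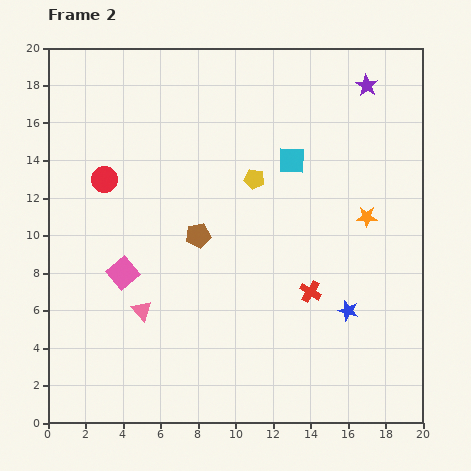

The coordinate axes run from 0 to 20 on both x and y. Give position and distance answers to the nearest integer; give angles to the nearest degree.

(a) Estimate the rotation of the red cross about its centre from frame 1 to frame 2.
22° clockwise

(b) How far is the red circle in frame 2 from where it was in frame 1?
1

The red circle moved from (3, 14) to (3, 13), a distance of √(0² + 1²) ≈ 1.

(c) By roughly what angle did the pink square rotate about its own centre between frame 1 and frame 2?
24° counter-clockwise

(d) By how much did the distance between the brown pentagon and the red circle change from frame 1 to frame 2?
+2

Distance in frame 1: 4. Distance in frame 2: 6.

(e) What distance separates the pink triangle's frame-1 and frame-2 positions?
3

The pink triangle moved from (4, 3) to (5, 6), a distance of √(1² + 3²) ≈ 3.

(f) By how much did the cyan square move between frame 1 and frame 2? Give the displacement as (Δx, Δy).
(7, -3)

The cyan square was at (6, 17) in frame 1 and (13, 14) in frame 2.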